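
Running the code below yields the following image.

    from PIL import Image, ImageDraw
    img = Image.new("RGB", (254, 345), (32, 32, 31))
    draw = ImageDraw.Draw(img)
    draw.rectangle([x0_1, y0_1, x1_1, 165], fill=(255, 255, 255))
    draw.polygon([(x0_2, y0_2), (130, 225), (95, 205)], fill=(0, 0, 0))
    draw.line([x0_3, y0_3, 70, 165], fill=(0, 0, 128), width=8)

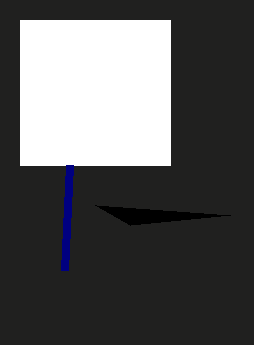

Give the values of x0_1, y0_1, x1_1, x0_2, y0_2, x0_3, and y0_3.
x0_1 = 20
y0_1 = 20
x1_1 = 170
x0_2 = 230
y0_2 = 215
x0_3 = 65
y0_3 = 270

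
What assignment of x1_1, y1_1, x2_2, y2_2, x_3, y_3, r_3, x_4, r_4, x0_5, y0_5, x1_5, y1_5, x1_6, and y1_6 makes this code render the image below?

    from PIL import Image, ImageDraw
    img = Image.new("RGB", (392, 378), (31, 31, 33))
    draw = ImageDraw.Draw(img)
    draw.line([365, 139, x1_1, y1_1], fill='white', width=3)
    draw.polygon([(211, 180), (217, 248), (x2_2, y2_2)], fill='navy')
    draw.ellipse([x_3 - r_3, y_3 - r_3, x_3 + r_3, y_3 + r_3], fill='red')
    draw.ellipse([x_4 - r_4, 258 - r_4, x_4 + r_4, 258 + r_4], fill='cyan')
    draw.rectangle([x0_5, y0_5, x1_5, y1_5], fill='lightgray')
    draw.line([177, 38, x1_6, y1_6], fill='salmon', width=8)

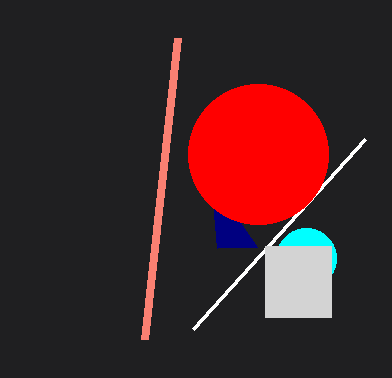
x1_1 = 193
y1_1 = 329
x2_2 = 257
y2_2 = 247
x_3 = 258
y_3 = 154
r_3 = 70
x_4 = 306
r_4 = 30
x0_5 = 265
y0_5 = 246
x1_5 = 331
y1_5 = 317
x1_6 = 144
y1_6 = 339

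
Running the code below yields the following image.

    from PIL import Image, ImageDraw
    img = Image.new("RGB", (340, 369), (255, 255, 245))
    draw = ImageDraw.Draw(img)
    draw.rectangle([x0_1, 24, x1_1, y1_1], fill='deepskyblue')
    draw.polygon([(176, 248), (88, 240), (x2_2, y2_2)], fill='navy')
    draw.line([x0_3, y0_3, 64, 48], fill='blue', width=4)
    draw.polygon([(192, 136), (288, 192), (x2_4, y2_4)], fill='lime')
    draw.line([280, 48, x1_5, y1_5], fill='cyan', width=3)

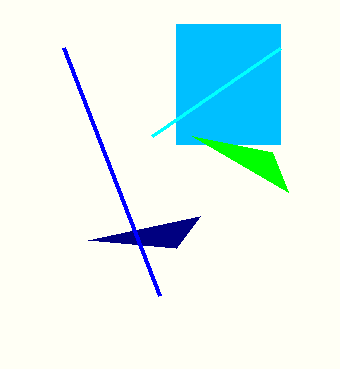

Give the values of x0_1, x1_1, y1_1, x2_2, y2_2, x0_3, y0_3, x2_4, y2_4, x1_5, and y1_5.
x0_1 = 176; x1_1 = 280; y1_1 = 144; x2_2 = 200; y2_2 = 216; x0_3 = 160; y0_3 = 296; x2_4 = 272; y2_4 = 152; x1_5 = 152; y1_5 = 136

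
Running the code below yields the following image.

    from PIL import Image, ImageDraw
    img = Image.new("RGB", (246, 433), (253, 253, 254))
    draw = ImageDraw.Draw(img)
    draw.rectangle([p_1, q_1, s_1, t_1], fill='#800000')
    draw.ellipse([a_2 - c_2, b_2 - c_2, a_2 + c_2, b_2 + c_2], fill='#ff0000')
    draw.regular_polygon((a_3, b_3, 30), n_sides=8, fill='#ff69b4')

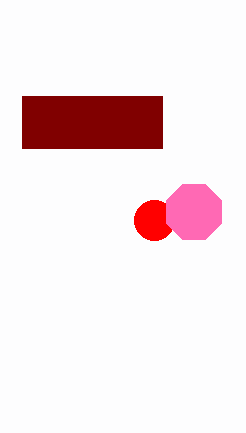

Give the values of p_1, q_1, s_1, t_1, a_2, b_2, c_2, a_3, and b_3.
p_1 = 22
q_1 = 96
s_1 = 162
t_1 = 148
a_2 = 154
b_2 = 220
c_2 = 20
a_3 = 194
b_3 = 212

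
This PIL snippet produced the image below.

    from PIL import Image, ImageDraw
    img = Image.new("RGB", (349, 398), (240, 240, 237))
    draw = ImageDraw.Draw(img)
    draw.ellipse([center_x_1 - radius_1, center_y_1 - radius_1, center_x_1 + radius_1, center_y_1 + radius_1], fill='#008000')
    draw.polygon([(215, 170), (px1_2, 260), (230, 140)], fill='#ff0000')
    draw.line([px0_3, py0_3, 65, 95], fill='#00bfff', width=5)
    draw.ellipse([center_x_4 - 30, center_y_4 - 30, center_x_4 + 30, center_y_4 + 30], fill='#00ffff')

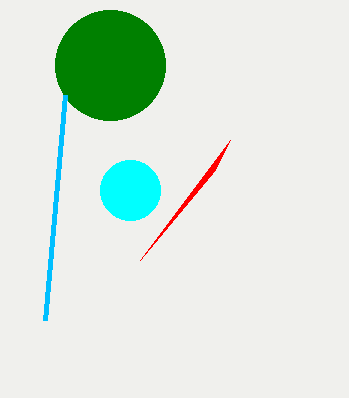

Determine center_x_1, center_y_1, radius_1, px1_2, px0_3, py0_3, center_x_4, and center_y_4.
center_x_1 = 110; center_y_1 = 65; radius_1 = 55; px1_2 = 140; px0_3 = 45; py0_3 = 320; center_x_4 = 130; center_y_4 = 190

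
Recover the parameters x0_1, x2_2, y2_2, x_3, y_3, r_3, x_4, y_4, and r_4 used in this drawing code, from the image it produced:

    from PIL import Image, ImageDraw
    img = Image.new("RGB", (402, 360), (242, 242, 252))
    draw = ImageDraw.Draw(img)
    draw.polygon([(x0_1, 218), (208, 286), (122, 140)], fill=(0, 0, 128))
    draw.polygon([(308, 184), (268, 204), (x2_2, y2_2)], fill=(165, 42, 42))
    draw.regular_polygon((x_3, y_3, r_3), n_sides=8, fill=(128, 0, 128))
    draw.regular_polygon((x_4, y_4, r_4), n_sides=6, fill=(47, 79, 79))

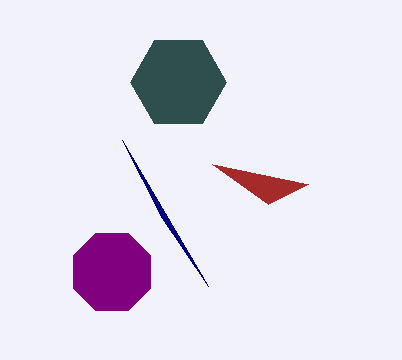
x0_1 = 162
x2_2 = 212
y2_2 = 164
x_3 = 112
y_3 = 272
r_3 = 42
x_4 = 178
y_4 = 82
r_4 = 48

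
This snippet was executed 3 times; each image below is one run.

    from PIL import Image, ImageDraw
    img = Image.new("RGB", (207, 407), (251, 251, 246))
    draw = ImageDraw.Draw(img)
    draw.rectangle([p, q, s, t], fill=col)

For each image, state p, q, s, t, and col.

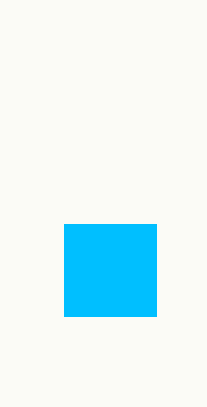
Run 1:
p = 64; q = 224; s = 156; t = 316; col = 'deepskyblue'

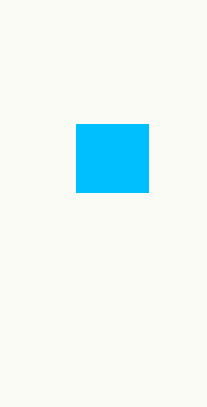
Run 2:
p = 76; q = 124; s = 148; t = 192; col = 'deepskyblue'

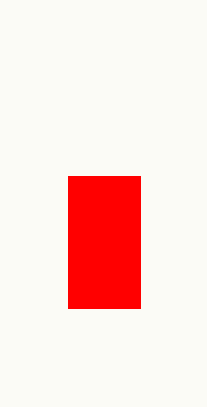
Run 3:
p = 68
q = 176
s = 140
t = 308
col = 'red'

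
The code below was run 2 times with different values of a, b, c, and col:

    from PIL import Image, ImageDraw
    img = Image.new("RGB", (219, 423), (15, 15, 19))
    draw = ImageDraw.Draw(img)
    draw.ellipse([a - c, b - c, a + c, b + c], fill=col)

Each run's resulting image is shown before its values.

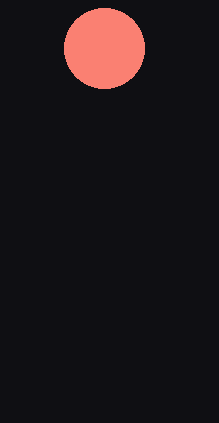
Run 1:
a = 104
b = 48
c = 40
col = 'salmon'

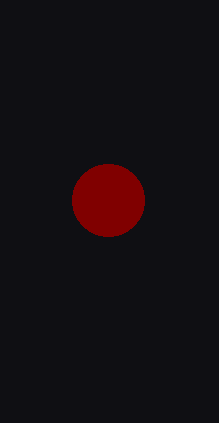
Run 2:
a = 108; b = 200; c = 36; col = 'maroon'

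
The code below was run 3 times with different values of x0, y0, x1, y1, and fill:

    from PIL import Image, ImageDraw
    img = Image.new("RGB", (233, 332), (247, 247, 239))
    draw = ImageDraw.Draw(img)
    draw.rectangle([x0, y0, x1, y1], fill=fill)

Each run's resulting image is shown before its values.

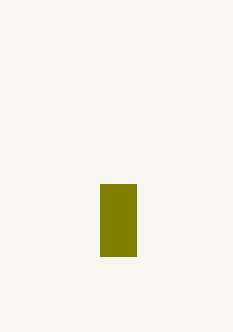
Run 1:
x0 = 100; y0 = 184; x1 = 136; y1 = 256; fill = 'olive'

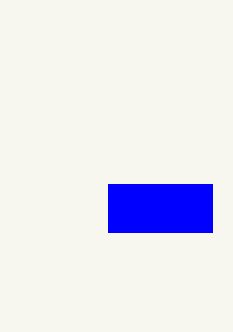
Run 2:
x0 = 108, y0 = 184, x1 = 212, y1 = 232, fill = 'blue'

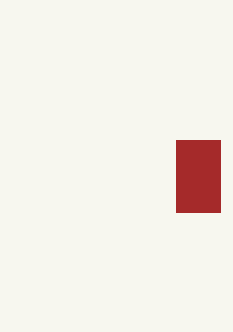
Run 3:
x0 = 176; y0 = 140; x1 = 220; y1 = 212; fill = 'brown'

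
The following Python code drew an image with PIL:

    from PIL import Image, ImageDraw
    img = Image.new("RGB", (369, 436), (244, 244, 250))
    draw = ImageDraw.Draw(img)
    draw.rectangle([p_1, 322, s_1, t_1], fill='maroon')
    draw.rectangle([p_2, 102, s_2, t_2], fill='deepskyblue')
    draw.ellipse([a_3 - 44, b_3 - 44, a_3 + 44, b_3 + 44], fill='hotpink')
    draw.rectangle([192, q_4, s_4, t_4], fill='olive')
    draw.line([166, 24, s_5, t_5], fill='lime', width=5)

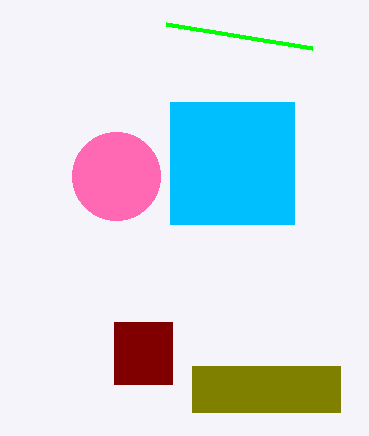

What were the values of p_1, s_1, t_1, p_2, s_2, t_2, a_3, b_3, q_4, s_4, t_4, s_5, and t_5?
p_1 = 114; s_1 = 172; t_1 = 384; p_2 = 170; s_2 = 294; t_2 = 224; a_3 = 116; b_3 = 176; q_4 = 366; s_4 = 340; t_4 = 412; s_5 = 312; t_5 = 48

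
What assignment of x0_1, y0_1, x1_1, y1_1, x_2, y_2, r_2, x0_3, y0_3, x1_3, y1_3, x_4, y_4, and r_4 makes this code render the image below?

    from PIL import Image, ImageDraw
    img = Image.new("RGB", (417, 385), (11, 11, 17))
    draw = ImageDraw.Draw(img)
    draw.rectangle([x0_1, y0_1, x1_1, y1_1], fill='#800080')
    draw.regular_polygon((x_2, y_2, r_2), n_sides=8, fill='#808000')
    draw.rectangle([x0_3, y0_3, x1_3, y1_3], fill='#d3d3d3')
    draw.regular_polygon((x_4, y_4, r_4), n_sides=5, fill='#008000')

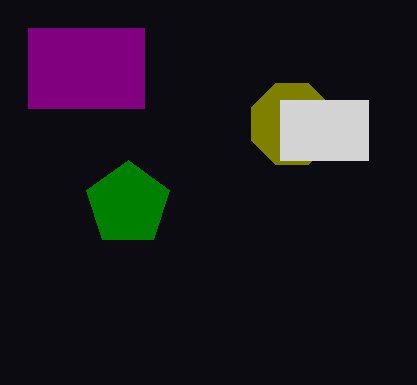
x0_1 = 28; y0_1 = 28; x1_1 = 144; y1_1 = 108; x_2 = 292; y_2 = 124; r_2 = 44; x0_3 = 280; y0_3 = 100; x1_3 = 368; y1_3 = 160; x_4 = 128; y_4 = 204; r_4 = 44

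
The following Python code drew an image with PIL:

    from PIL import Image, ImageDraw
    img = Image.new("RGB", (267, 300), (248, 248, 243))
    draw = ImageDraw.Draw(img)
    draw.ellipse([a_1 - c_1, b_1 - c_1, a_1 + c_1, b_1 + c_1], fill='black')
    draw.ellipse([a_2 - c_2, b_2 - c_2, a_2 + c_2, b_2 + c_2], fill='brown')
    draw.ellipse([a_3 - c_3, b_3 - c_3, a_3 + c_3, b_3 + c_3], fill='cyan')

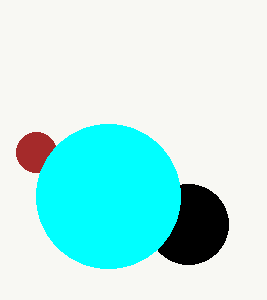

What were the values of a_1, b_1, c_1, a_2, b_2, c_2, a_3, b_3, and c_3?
a_1 = 188
b_1 = 224
c_1 = 40
a_2 = 36
b_2 = 152
c_2 = 20
a_3 = 108
b_3 = 196
c_3 = 72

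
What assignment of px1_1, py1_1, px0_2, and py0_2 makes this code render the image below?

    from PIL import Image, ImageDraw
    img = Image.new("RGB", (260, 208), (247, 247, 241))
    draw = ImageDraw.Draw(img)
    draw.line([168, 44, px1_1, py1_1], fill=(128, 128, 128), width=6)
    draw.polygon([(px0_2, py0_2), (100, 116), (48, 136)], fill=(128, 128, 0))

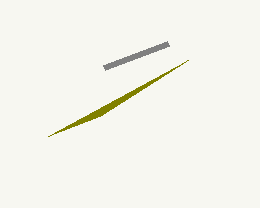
px1_1 = 104
py1_1 = 68
px0_2 = 188
py0_2 = 60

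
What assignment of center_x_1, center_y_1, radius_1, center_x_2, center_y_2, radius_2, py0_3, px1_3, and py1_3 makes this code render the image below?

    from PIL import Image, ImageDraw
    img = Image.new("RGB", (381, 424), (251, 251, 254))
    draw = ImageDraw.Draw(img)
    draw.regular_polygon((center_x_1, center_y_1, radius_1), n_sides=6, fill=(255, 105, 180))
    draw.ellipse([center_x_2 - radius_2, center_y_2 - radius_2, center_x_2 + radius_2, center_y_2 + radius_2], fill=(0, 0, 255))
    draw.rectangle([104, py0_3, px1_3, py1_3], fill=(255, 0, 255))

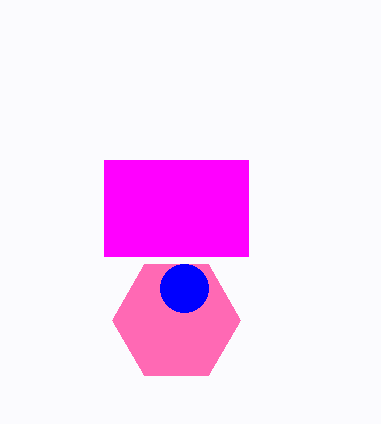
center_x_1 = 176
center_y_1 = 320
radius_1 = 64
center_x_2 = 184
center_y_2 = 288
radius_2 = 24
py0_3 = 160
px1_3 = 248
py1_3 = 256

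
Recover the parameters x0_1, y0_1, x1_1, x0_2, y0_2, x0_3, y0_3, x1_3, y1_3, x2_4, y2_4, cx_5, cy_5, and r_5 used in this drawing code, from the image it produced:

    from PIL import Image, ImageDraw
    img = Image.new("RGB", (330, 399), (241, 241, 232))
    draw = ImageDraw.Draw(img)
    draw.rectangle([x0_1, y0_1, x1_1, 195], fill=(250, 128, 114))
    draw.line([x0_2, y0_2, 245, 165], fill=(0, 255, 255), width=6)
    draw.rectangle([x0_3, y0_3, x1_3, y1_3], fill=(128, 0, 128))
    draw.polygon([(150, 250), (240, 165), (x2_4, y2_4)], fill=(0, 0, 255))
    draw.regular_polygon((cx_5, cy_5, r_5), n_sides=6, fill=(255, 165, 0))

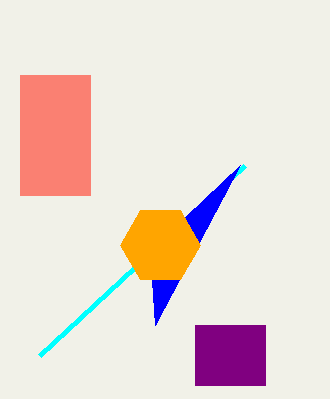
x0_1 = 20, y0_1 = 75, x1_1 = 90, x0_2 = 40, y0_2 = 355, x0_3 = 195, y0_3 = 325, x1_3 = 265, y1_3 = 385, x2_4 = 155, y2_4 = 325, cx_5 = 160, cy_5 = 245, r_5 = 40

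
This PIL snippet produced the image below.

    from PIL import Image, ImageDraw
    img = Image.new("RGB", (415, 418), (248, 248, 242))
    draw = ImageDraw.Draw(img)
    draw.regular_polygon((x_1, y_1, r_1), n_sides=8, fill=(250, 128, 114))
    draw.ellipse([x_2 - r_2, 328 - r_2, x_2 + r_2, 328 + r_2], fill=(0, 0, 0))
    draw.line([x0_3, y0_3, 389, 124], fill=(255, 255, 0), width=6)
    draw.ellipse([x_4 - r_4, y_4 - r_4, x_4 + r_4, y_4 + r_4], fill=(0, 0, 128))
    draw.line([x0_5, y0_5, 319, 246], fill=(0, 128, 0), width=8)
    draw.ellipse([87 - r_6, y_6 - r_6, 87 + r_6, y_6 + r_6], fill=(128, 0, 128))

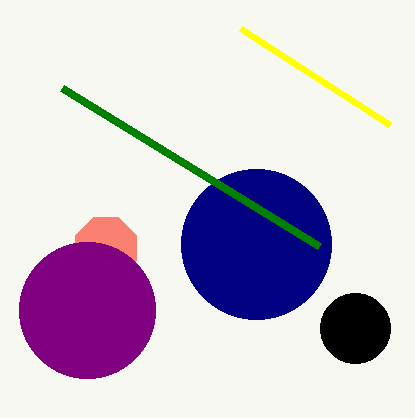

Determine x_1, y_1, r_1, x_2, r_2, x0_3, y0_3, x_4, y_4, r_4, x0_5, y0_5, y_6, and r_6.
x_1 = 106; y_1 = 248; r_1 = 33; x_2 = 355; r_2 = 35; x0_3 = 240; y0_3 = 28; x_4 = 256; y_4 = 244; r_4 = 75; x0_5 = 62; y0_5 = 88; y_6 = 310; r_6 = 68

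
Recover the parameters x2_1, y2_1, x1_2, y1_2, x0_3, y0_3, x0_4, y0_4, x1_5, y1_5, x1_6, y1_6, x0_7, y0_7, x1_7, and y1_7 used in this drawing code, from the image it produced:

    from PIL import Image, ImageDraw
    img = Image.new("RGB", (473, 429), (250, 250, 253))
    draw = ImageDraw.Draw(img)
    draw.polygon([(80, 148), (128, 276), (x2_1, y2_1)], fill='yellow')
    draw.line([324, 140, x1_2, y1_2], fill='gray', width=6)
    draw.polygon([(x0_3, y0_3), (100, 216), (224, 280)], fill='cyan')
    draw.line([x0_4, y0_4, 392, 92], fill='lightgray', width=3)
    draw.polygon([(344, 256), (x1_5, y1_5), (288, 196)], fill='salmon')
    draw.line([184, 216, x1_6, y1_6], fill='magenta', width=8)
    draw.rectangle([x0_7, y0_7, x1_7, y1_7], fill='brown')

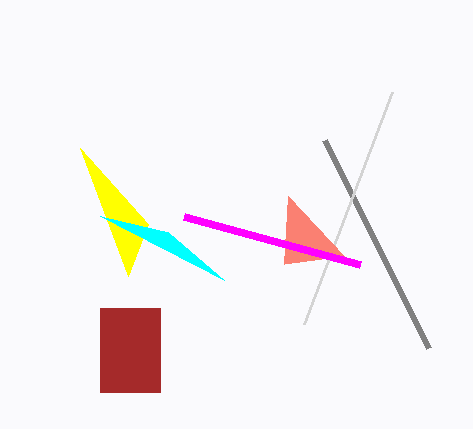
x2_1 = 148, y2_1 = 224, x1_2 = 428, y1_2 = 348, x0_3 = 168, y0_3 = 232, x0_4 = 304, y0_4 = 324, x1_5 = 284, y1_5 = 264, x1_6 = 360, y1_6 = 264, x0_7 = 100, y0_7 = 308, x1_7 = 160, y1_7 = 392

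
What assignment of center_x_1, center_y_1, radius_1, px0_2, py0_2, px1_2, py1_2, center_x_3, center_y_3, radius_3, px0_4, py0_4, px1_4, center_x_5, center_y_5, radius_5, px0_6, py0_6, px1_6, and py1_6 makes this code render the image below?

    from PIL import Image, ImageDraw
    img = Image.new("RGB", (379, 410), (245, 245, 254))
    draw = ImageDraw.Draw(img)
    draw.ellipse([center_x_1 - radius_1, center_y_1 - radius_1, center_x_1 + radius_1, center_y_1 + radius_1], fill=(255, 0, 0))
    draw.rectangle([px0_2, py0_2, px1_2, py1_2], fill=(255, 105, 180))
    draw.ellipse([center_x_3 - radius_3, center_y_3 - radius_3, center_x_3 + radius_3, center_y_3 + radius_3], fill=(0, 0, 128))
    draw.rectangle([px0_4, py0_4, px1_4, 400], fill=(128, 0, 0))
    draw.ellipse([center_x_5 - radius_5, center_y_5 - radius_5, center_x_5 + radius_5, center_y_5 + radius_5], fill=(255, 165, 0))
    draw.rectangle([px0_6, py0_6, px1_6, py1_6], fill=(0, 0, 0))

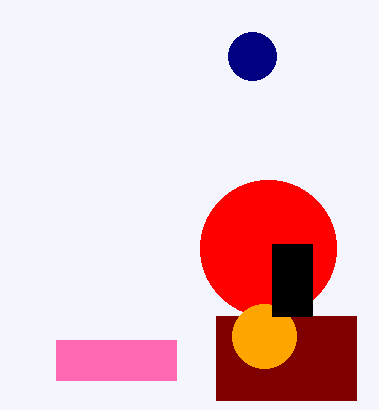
center_x_1 = 268, center_y_1 = 248, radius_1 = 68, px0_2 = 56, py0_2 = 340, px1_2 = 176, py1_2 = 380, center_x_3 = 252, center_y_3 = 56, radius_3 = 24, px0_4 = 216, py0_4 = 316, px1_4 = 356, center_x_5 = 264, center_y_5 = 336, radius_5 = 32, px0_6 = 272, py0_6 = 244, px1_6 = 312, py1_6 = 316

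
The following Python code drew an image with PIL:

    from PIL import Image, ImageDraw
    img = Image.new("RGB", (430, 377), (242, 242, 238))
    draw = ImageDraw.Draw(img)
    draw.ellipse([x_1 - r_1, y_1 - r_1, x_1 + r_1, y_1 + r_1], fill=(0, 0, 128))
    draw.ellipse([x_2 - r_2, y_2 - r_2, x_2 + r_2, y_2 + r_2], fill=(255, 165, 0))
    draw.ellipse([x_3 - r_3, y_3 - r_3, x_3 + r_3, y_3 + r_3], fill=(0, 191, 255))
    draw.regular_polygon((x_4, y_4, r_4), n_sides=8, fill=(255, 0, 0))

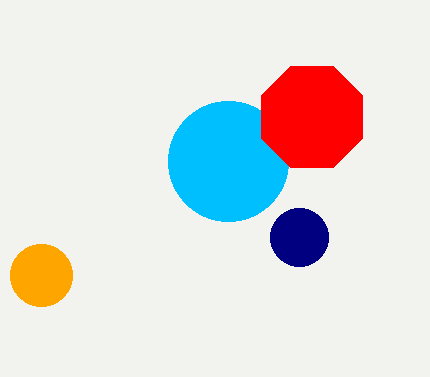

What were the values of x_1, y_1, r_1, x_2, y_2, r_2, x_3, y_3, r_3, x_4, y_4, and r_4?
x_1 = 299; y_1 = 237; r_1 = 29; x_2 = 41; y_2 = 275; r_2 = 31; x_3 = 228; y_3 = 161; r_3 = 60; x_4 = 312; y_4 = 117; r_4 = 55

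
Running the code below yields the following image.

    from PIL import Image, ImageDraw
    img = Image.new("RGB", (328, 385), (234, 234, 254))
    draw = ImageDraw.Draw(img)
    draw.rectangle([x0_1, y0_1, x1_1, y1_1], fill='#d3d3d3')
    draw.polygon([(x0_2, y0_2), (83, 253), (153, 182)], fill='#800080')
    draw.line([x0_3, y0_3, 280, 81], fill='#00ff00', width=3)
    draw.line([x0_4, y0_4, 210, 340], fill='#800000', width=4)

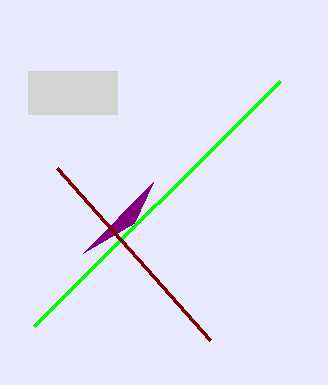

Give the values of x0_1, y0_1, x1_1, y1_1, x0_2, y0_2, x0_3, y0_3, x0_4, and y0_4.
x0_1 = 28; y0_1 = 71; x1_1 = 117; y1_1 = 114; x0_2 = 134; y0_2 = 223; x0_3 = 34; y0_3 = 326; x0_4 = 57; y0_4 = 168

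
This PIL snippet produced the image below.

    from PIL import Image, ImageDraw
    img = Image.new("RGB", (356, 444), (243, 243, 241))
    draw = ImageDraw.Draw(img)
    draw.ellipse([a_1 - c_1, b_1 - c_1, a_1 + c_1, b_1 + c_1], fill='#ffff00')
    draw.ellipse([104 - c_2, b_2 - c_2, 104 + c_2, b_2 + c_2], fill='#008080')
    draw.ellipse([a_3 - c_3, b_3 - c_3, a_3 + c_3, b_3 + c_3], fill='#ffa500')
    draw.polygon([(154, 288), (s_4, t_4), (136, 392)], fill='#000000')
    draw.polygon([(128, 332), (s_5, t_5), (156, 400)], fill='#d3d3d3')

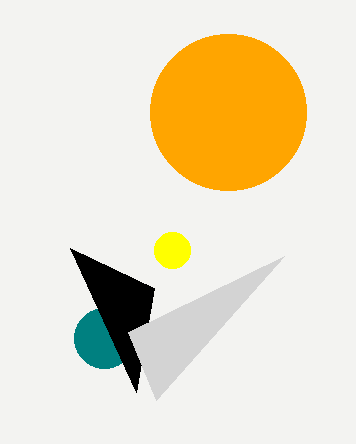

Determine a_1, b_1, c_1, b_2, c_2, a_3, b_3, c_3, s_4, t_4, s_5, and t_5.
a_1 = 172; b_1 = 250; c_1 = 18; b_2 = 338; c_2 = 30; a_3 = 228; b_3 = 112; c_3 = 78; s_4 = 70; t_4 = 248; s_5 = 284; t_5 = 256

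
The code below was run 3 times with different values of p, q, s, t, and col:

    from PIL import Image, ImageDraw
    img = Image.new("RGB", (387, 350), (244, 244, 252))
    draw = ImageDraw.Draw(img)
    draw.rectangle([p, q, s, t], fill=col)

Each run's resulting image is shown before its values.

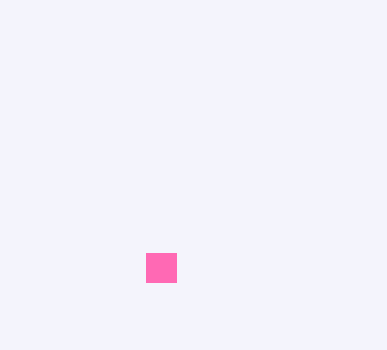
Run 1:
p = 146; q = 253; s = 176; t = 282; col = 'hotpink'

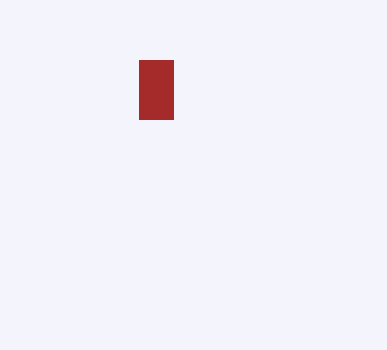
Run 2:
p = 139, q = 60, s = 173, t = 119, col = 'brown'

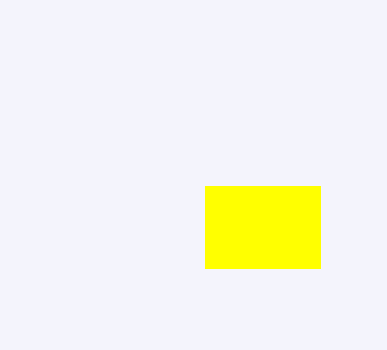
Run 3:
p = 205; q = 186; s = 320; t = 268; col = 'yellow'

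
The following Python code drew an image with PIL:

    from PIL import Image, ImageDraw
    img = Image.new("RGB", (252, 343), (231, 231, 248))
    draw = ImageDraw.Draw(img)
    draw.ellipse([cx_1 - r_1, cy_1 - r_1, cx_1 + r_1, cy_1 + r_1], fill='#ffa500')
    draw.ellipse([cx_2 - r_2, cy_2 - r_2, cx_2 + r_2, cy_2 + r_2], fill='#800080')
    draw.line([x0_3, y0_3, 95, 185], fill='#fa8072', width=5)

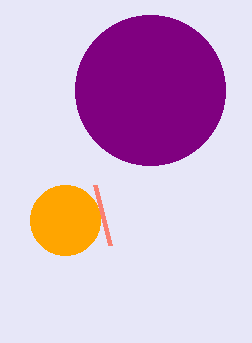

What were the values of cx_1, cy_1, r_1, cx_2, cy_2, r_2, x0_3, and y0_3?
cx_1 = 65, cy_1 = 220, r_1 = 35, cx_2 = 150, cy_2 = 90, r_2 = 75, x0_3 = 110, y0_3 = 245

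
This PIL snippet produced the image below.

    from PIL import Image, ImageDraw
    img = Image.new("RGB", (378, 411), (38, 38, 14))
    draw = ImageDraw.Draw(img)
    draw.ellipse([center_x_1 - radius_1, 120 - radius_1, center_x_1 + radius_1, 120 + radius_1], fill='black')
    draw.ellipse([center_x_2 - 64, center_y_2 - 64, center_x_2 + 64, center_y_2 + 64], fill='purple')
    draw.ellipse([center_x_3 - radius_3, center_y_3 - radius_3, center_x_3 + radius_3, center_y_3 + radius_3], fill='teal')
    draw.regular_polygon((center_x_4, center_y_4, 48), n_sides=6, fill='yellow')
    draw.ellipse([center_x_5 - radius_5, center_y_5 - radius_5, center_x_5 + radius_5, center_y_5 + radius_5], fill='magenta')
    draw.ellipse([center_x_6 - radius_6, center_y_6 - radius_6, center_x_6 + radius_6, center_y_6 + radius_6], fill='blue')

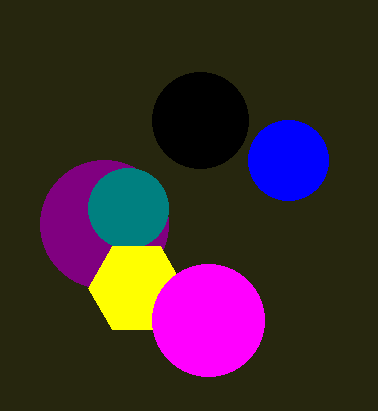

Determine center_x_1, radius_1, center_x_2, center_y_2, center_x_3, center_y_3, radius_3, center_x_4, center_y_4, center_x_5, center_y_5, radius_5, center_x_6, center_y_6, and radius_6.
center_x_1 = 200, radius_1 = 48, center_x_2 = 104, center_y_2 = 224, center_x_3 = 128, center_y_3 = 208, radius_3 = 40, center_x_4 = 136, center_y_4 = 288, center_x_5 = 208, center_y_5 = 320, radius_5 = 56, center_x_6 = 288, center_y_6 = 160, radius_6 = 40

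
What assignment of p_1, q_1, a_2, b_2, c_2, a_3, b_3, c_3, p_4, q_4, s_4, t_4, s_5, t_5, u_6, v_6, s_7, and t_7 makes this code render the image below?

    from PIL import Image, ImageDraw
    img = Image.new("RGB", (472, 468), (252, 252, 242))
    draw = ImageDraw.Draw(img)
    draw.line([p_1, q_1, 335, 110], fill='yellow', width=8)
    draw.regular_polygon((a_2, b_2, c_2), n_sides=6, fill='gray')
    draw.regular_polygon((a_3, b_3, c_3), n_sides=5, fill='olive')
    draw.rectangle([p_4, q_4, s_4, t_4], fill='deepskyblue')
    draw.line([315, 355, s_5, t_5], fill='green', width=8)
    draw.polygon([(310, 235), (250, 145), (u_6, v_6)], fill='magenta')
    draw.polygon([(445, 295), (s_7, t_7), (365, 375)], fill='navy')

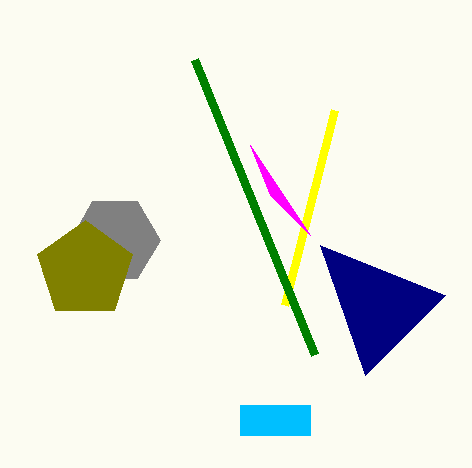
p_1 = 285
q_1 = 305
a_2 = 115
b_2 = 240
c_2 = 45
a_3 = 85
b_3 = 270
c_3 = 50
p_4 = 240
q_4 = 405
s_4 = 310
t_4 = 435
s_5 = 195
t_5 = 60
u_6 = 270
v_6 = 195
s_7 = 320
t_7 = 245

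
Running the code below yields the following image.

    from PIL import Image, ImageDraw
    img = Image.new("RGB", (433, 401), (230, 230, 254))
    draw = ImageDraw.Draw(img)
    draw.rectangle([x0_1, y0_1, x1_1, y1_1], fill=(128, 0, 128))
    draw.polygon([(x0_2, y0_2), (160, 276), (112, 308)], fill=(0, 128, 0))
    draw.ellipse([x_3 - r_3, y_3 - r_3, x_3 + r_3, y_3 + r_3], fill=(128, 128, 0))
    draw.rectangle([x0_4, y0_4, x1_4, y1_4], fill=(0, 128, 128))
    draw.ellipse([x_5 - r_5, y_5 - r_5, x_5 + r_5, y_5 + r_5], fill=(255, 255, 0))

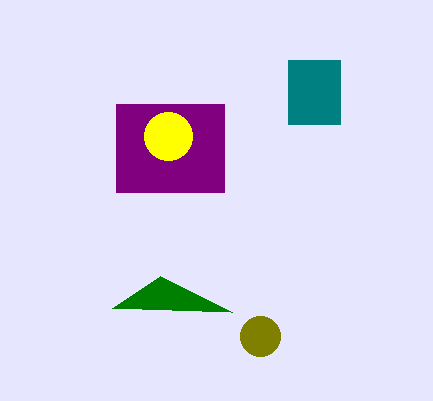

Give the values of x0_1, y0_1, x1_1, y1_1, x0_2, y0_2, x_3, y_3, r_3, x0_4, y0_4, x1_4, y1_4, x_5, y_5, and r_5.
x0_1 = 116; y0_1 = 104; x1_1 = 224; y1_1 = 192; x0_2 = 232; y0_2 = 312; x_3 = 260; y_3 = 336; r_3 = 20; x0_4 = 288; y0_4 = 60; x1_4 = 340; y1_4 = 124; x_5 = 168; y_5 = 136; r_5 = 24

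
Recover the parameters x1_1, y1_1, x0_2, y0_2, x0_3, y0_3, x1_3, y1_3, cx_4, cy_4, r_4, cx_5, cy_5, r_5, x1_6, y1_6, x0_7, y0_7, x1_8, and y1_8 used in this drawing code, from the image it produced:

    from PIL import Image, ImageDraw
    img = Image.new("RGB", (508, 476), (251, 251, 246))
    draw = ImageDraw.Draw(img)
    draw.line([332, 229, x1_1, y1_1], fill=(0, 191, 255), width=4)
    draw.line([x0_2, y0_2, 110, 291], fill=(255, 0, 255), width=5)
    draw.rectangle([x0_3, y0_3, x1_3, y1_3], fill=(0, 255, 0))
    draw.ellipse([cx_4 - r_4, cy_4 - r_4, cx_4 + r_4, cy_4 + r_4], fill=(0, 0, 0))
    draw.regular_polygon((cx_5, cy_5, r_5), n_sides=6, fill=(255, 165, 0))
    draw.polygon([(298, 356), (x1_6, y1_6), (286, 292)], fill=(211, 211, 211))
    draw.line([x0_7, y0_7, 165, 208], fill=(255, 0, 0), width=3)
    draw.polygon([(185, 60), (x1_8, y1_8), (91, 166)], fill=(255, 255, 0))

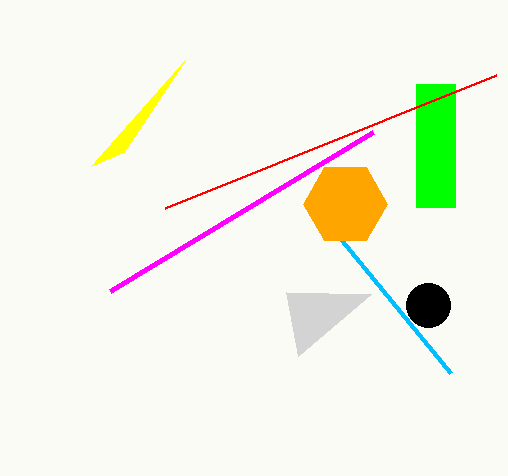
x1_1 = 450; y1_1 = 373; x0_2 = 373; y0_2 = 132; x0_3 = 416; y0_3 = 84; x1_3 = 455; y1_3 = 207; cx_4 = 428; cy_4 = 305; r_4 = 22; cx_5 = 345; cy_5 = 204; r_5 = 42; x1_6 = 371; y1_6 = 294; x0_7 = 496; y0_7 = 75; x1_8 = 124; y1_8 = 152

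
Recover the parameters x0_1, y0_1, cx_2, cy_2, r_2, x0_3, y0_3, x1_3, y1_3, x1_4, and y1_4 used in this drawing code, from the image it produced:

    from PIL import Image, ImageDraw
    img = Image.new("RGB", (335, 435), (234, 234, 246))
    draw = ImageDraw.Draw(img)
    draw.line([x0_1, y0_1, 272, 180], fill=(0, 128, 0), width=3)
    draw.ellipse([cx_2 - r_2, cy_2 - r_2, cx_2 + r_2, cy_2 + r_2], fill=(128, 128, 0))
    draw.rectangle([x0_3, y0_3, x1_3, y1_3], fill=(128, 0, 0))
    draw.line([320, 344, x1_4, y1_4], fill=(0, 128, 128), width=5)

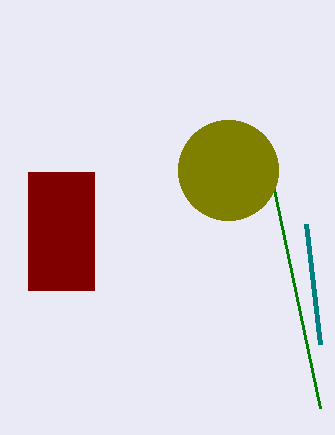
x0_1 = 320
y0_1 = 408
cx_2 = 228
cy_2 = 170
r_2 = 50
x0_3 = 28
y0_3 = 172
x1_3 = 94
y1_3 = 290
x1_4 = 306
y1_4 = 224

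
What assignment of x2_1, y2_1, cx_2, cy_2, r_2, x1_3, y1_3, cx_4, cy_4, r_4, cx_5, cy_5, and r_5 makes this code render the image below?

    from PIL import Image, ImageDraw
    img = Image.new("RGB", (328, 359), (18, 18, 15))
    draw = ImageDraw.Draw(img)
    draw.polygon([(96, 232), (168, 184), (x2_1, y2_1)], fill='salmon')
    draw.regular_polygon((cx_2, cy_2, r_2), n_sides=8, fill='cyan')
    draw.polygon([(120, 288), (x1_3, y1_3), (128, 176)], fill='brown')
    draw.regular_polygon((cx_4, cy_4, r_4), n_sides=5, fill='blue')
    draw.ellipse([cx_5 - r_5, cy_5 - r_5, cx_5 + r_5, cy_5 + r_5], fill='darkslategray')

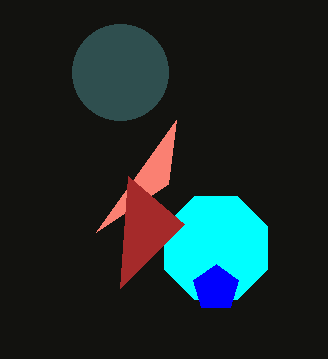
x2_1 = 176
y2_1 = 120
cx_2 = 216
cy_2 = 248
r_2 = 56
x1_3 = 184
y1_3 = 224
cx_4 = 216
cy_4 = 288
r_4 = 24
cx_5 = 120
cy_5 = 72
r_5 = 48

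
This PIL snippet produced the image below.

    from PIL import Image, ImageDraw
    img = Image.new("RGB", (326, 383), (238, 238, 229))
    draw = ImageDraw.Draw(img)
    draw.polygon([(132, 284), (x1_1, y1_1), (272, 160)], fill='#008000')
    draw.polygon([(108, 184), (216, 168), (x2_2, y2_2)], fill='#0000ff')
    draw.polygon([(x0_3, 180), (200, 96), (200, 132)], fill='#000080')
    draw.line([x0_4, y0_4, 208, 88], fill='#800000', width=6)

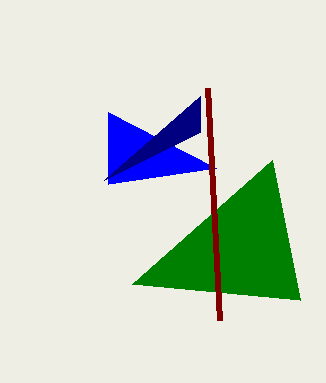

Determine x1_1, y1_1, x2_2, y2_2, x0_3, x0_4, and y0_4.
x1_1 = 300; y1_1 = 300; x2_2 = 108; y2_2 = 112; x0_3 = 104; x0_4 = 220; y0_4 = 320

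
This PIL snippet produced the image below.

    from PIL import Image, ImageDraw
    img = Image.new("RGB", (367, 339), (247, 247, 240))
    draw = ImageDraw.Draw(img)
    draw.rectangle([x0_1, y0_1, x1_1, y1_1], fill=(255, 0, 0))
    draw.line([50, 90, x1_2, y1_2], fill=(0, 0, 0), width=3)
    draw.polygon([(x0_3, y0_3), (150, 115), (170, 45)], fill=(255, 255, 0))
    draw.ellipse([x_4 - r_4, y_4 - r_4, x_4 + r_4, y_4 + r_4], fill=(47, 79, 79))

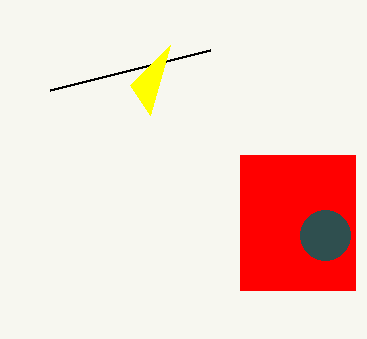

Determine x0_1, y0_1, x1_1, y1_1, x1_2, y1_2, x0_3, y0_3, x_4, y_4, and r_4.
x0_1 = 240; y0_1 = 155; x1_1 = 355; y1_1 = 290; x1_2 = 210; y1_2 = 50; x0_3 = 130; y0_3 = 85; x_4 = 325; y_4 = 235; r_4 = 25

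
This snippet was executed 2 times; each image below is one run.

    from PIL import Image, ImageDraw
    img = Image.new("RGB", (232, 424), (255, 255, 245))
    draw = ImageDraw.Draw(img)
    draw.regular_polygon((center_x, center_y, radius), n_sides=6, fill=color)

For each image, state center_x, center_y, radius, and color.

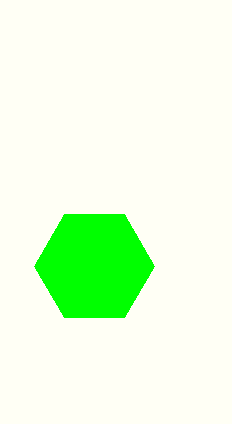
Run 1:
center_x = 94
center_y = 266
radius = 60
color = 'lime'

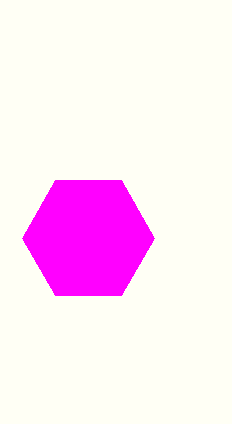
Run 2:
center_x = 88
center_y = 238
radius = 66
color = 'magenta'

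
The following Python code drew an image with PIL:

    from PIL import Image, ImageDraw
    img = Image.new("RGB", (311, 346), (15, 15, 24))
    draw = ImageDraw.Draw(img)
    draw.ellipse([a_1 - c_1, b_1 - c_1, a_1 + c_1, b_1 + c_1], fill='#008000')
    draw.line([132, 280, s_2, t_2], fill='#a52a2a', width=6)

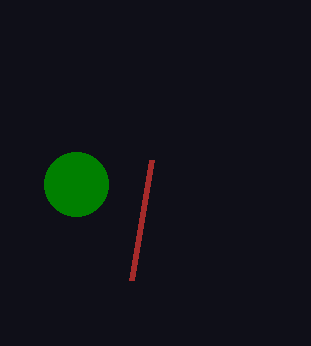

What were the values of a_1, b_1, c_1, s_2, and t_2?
a_1 = 76
b_1 = 184
c_1 = 32
s_2 = 152
t_2 = 160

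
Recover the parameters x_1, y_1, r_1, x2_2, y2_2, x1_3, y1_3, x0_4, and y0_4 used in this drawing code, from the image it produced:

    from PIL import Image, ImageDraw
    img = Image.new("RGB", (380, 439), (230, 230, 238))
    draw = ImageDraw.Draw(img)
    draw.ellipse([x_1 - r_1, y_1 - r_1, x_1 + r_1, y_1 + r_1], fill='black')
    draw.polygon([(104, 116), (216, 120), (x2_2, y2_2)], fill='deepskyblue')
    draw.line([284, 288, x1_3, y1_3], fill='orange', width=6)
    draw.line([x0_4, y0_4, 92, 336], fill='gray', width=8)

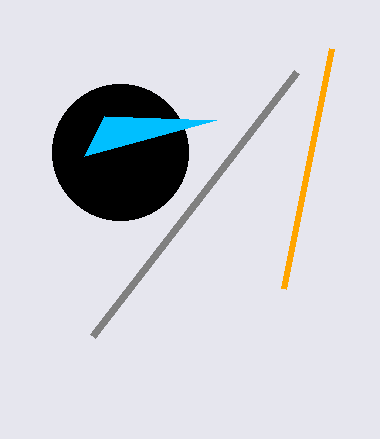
x_1 = 120; y_1 = 152; r_1 = 68; x2_2 = 84; y2_2 = 156; x1_3 = 332; y1_3 = 48; x0_4 = 296; y0_4 = 72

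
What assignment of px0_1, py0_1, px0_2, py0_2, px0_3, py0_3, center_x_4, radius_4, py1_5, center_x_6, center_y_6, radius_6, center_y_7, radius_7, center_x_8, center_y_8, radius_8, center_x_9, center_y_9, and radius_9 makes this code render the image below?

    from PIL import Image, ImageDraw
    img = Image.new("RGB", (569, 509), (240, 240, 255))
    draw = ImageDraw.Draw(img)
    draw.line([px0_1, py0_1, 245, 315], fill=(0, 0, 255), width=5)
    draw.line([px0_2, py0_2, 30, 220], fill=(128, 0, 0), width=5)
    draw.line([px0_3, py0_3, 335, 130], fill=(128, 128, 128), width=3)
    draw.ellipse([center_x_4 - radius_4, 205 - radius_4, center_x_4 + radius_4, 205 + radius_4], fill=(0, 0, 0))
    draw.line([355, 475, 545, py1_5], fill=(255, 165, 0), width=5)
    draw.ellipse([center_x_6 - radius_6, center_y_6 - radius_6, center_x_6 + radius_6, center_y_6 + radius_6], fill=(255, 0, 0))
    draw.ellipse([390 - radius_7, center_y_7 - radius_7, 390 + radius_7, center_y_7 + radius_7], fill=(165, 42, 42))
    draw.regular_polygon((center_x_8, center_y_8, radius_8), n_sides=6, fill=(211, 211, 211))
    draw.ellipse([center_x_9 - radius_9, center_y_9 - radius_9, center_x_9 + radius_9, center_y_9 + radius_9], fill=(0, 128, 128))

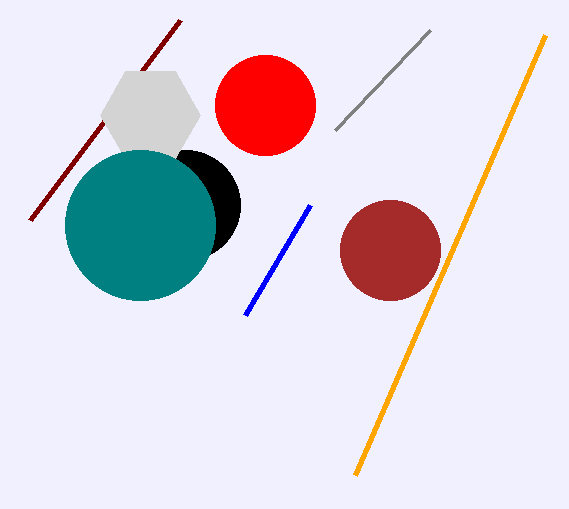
px0_1 = 310; py0_1 = 205; px0_2 = 180; py0_2 = 20; px0_3 = 430; py0_3 = 30; center_x_4 = 185; radius_4 = 55; py1_5 = 35; center_x_6 = 265; center_y_6 = 105; radius_6 = 50; center_y_7 = 250; radius_7 = 50; center_x_8 = 150; center_y_8 = 115; radius_8 = 50; center_x_9 = 140; center_y_9 = 225; radius_9 = 75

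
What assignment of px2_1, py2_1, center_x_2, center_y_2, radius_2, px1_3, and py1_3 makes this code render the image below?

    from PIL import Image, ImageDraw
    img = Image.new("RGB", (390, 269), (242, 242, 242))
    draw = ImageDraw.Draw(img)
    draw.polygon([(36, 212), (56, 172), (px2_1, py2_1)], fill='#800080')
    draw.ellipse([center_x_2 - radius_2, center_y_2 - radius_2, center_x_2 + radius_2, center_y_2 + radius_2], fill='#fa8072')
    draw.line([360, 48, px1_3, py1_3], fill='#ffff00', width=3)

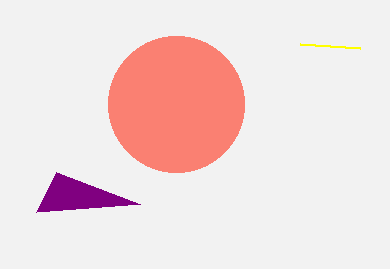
px2_1 = 140; py2_1 = 204; center_x_2 = 176; center_y_2 = 104; radius_2 = 68; px1_3 = 300; py1_3 = 44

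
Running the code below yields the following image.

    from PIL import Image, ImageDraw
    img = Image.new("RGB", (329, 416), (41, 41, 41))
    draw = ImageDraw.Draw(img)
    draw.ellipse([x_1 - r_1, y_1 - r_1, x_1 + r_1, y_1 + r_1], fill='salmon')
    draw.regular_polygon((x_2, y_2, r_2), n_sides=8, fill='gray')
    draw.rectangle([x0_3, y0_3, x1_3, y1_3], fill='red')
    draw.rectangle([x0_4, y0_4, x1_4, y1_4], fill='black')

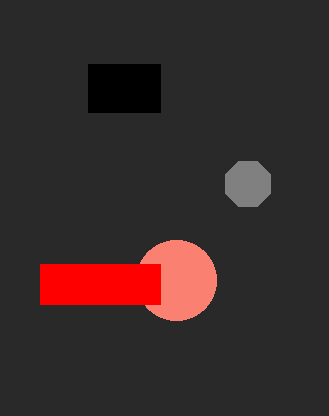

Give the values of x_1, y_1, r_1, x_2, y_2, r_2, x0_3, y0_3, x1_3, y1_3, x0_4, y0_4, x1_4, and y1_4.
x_1 = 176; y_1 = 280; r_1 = 40; x_2 = 248; y_2 = 184; r_2 = 24; x0_3 = 40; y0_3 = 264; x1_3 = 160; y1_3 = 304; x0_4 = 88; y0_4 = 64; x1_4 = 160; y1_4 = 112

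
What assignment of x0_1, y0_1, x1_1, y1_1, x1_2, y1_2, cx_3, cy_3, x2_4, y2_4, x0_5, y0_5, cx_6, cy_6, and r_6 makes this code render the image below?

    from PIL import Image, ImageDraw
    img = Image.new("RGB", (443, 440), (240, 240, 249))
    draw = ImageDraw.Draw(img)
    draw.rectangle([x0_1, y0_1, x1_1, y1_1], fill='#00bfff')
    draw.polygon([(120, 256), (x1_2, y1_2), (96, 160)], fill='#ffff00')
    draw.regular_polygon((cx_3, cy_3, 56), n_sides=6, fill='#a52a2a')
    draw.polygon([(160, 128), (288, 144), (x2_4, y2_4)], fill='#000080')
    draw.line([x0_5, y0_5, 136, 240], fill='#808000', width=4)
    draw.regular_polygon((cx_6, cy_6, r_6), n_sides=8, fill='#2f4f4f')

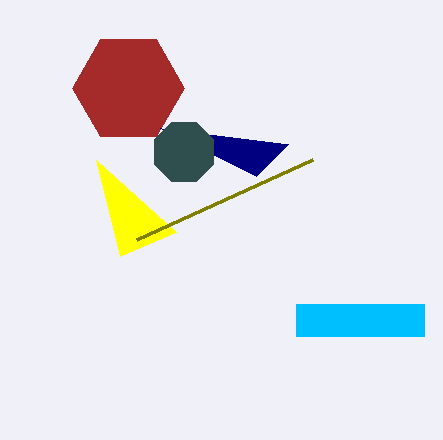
x0_1 = 296; y0_1 = 304; x1_1 = 424; y1_1 = 336; x1_2 = 176; y1_2 = 232; cx_3 = 128; cy_3 = 88; x2_4 = 256; y2_4 = 176; x0_5 = 312; y0_5 = 160; cx_6 = 184; cy_6 = 152; r_6 = 32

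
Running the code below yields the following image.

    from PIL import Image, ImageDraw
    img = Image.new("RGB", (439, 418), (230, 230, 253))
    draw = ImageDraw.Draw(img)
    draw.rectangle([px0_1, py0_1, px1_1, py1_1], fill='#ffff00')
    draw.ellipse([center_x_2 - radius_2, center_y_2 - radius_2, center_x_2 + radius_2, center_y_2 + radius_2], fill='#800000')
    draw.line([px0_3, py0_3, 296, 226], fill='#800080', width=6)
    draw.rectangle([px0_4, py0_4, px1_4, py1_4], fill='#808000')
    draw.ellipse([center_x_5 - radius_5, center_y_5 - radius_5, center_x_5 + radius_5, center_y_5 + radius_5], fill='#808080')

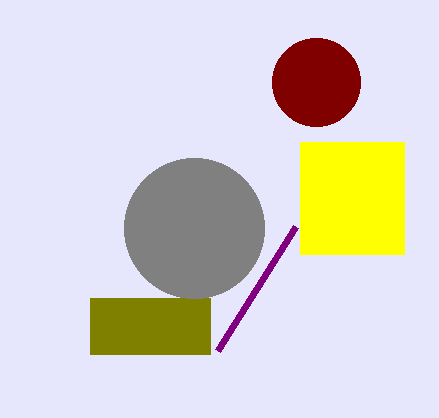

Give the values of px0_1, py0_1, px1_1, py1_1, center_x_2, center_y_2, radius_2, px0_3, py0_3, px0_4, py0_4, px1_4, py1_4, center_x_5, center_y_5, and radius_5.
px0_1 = 300, py0_1 = 142, px1_1 = 404, py1_1 = 254, center_x_2 = 316, center_y_2 = 82, radius_2 = 44, px0_3 = 218, py0_3 = 350, px0_4 = 90, py0_4 = 298, px1_4 = 210, py1_4 = 354, center_x_5 = 194, center_y_5 = 228, radius_5 = 70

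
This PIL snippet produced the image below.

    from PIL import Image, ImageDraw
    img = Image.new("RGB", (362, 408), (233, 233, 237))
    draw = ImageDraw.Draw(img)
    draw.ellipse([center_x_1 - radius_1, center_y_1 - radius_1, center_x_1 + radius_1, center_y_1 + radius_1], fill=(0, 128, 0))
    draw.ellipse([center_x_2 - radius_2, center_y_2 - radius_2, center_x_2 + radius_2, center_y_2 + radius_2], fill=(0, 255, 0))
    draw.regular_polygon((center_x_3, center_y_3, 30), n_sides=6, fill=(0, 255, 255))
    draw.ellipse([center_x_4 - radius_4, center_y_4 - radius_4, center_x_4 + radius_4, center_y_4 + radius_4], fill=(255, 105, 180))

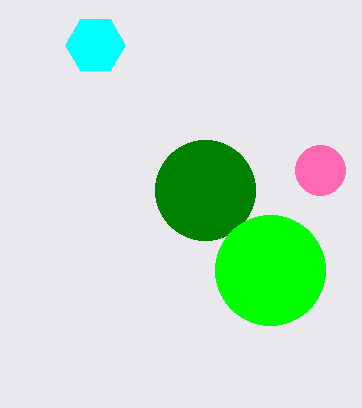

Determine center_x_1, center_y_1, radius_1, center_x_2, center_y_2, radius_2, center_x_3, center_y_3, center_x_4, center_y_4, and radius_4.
center_x_1 = 205, center_y_1 = 190, radius_1 = 50, center_x_2 = 270, center_y_2 = 270, radius_2 = 55, center_x_3 = 95, center_y_3 = 45, center_x_4 = 320, center_y_4 = 170, radius_4 = 25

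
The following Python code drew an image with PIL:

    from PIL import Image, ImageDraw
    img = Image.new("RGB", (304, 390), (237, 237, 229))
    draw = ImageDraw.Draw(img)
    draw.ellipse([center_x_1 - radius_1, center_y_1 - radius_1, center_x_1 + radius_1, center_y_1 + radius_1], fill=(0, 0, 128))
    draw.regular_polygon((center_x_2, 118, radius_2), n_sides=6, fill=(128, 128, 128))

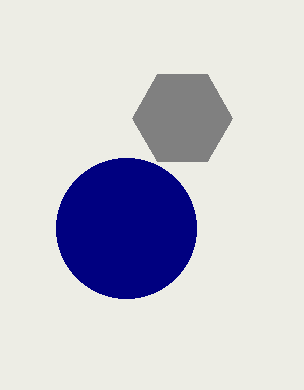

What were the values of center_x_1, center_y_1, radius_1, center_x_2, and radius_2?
center_x_1 = 126
center_y_1 = 228
radius_1 = 70
center_x_2 = 182
radius_2 = 50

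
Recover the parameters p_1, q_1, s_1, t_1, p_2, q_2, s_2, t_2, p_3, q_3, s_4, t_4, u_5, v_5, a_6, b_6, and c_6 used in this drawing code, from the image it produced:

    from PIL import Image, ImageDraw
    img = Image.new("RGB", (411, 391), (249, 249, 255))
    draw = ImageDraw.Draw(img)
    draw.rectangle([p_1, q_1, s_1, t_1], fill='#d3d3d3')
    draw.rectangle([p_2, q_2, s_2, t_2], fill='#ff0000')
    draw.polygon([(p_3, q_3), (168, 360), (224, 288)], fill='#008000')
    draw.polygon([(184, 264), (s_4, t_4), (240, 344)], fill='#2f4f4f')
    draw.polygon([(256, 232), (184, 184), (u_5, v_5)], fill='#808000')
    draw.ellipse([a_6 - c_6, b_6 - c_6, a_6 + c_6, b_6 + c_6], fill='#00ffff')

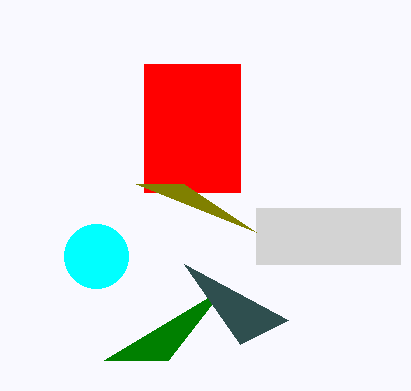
p_1 = 256, q_1 = 208, s_1 = 400, t_1 = 264, p_2 = 144, q_2 = 64, s_2 = 240, t_2 = 192, p_3 = 104, q_3 = 360, s_4 = 288, t_4 = 320, u_5 = 136, v_5 = 184, a_6 = 96, b_6 = 256, c_6 = 32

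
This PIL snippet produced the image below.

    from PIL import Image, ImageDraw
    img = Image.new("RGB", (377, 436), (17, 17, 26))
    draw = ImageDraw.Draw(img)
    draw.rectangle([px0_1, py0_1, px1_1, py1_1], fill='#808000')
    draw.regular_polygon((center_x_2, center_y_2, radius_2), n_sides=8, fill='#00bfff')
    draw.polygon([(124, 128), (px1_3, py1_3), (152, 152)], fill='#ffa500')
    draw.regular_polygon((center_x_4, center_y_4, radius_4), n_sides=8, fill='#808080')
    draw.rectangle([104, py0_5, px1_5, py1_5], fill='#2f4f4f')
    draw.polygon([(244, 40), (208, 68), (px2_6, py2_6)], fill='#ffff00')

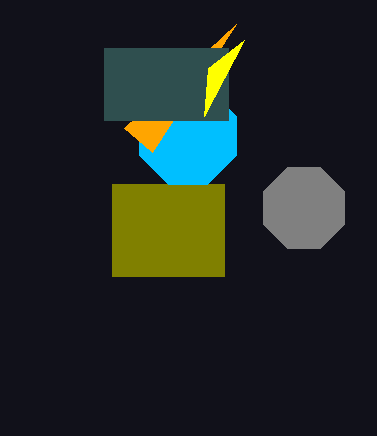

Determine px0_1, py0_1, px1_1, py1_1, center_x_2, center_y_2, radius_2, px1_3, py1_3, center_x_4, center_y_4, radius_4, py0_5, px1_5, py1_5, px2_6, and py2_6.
px0_1 = 112
py0_1 = 184
px1_1 = 224
py1_1 = 276
center_x_2 = 188
center_y_2 = 136
radius_2 = 52
px1_3 = 236
py1_3 = 24
center_x_4 = 304
center_y_4 = 208
radius_4 = 44
py0_5 = 48
px1_5 = 228
py1_5 = 120
px2_6 = 204
py2_6 = 116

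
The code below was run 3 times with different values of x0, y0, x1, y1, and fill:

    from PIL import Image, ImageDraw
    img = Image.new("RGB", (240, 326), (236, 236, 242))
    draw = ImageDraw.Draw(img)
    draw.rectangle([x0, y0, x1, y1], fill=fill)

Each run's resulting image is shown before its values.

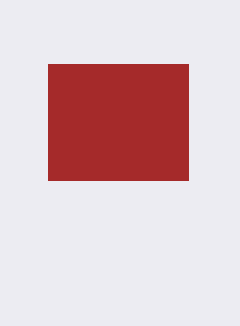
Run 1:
x0 = 48; y0 = 64; x1 = 188; y1 = 180; fill = 'brown'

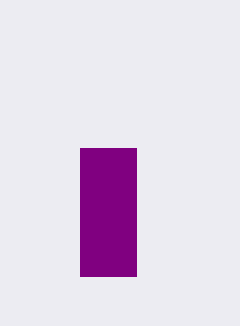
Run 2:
x0 = 80; y0 = 148; x1 = 136; y1 = 276; fill = 'purple'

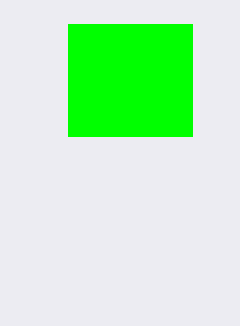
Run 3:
x0 = 68
y0 = 24
x1 = 192
y1 = 136
fill = 'lime'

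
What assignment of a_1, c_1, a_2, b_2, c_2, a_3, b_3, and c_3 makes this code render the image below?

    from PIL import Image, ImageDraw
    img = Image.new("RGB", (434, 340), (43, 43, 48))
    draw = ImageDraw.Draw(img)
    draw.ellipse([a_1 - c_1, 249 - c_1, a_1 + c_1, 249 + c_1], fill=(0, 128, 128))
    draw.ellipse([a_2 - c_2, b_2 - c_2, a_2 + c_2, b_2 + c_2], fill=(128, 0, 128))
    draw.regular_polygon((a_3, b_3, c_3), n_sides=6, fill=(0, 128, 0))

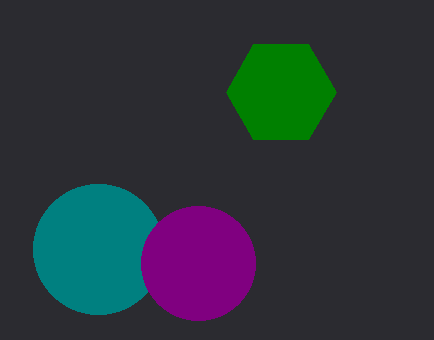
a_1 = 98; c_1 = 65; a_2 = 198; b_2 = 263; c_2 = 57; a_3 = 281; b_3 = 92; c_3 = 55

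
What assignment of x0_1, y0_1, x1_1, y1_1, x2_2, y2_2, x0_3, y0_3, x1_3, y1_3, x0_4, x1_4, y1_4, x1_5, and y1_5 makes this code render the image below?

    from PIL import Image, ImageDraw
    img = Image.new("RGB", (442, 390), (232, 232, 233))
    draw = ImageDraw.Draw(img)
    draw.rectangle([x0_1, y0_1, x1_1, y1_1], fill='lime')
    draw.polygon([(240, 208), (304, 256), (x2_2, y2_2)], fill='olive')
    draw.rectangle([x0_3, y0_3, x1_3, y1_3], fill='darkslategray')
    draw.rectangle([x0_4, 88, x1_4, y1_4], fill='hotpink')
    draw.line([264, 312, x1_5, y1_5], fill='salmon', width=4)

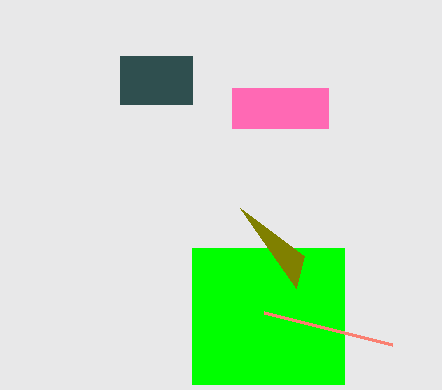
x0_1 = 192, y0_1 = 248, x1_1 = 344, y1_1 = 384, x2_2 = 296, y2_2 = 288, x0_3 = 120, y0_3 = 56, x1_3 = 192, y1_3 = 104, x0_4 = 232, x1_4 = 328, y1_4 = 128, x1_5 = 392, y1_5 = 344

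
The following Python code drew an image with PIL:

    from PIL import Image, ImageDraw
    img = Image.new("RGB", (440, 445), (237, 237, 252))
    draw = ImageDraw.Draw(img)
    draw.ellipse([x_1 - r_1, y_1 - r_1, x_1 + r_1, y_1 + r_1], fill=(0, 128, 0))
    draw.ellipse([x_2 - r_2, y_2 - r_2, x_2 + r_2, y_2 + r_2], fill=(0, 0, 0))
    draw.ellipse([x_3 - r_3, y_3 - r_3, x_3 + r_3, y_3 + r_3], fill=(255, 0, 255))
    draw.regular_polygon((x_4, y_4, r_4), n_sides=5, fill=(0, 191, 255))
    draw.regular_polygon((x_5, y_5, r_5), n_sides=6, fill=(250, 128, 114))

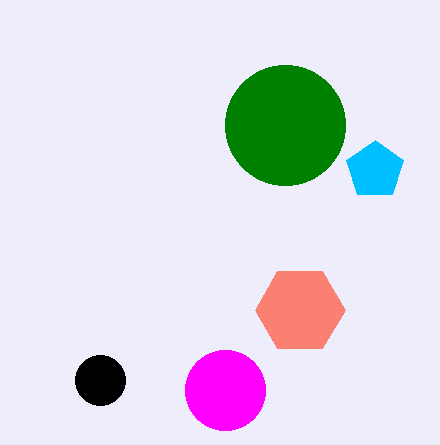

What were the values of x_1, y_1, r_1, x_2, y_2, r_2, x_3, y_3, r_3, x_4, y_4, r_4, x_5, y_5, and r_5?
x_1 = 285
y_1 = 125
r_1 = 60
x_2 = 100
y_2 = 380
r_2 = 25
x_3 = 225
y_3 = 390
r_3 = 40
x_4 = 375
y_4 = 170
r_4 = 30
x_5 = 300
y_5 = 310
r_5 = 45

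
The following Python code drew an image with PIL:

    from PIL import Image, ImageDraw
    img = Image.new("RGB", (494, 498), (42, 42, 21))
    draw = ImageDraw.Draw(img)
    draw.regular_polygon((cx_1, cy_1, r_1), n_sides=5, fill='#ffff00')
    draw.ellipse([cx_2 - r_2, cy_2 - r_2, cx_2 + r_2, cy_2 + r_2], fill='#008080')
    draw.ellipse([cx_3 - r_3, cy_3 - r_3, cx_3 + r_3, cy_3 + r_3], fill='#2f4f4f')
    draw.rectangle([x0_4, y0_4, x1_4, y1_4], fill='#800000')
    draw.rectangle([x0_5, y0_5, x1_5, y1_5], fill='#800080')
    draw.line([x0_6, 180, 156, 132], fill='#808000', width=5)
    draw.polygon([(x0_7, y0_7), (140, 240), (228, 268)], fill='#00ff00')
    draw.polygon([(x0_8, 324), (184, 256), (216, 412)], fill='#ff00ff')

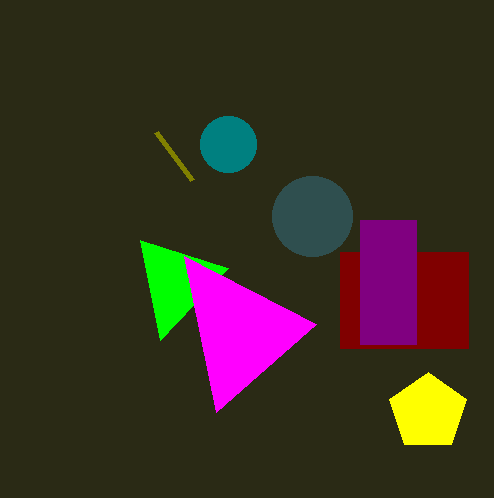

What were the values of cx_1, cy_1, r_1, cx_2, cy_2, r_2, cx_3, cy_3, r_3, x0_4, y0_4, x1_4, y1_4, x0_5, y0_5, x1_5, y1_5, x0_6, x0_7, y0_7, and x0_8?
cx_1 = 428, cy_1 = 412, r_1 = 40, cx_2 = 228, cy_2 = 144, r_2 = 28, cx_3 = 312, cy_3 = 216, r_3 = 40, x0_4 = 340, y0_4 = 252, x1_4 = 468, y1_4 = 348, x0_5 = 360, y0_5 = 220, x1_5 = 416, y1_5 = 344, x0_6 = 192, x0_7 = 160, y0_7 = 340, x0_8 = 316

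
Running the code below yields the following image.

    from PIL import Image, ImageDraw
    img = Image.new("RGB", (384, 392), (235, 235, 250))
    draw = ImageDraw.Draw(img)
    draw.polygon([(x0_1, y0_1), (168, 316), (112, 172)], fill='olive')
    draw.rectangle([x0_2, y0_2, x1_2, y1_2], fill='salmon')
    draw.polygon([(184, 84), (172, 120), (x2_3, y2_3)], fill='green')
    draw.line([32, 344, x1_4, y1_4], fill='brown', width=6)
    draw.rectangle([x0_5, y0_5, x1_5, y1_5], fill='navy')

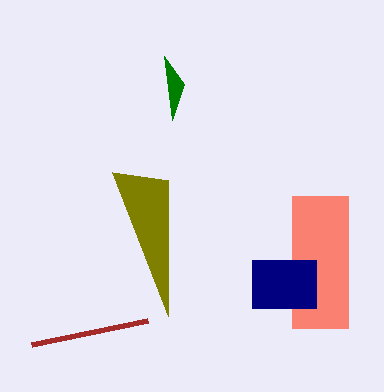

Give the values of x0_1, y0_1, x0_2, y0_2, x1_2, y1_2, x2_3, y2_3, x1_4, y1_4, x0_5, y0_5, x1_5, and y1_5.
x0_1 = 168, y0_1 = 180, x0_2 = 292, y0_2 = 196, x1_2 = 348, y1_2 = 328, x2_3 = 164, y2_3 = 56, x1_4 = 148, y1_4 = 320, x0_5 = 252, y0_5 = 260, x1_5 = 316, y1_5 = 308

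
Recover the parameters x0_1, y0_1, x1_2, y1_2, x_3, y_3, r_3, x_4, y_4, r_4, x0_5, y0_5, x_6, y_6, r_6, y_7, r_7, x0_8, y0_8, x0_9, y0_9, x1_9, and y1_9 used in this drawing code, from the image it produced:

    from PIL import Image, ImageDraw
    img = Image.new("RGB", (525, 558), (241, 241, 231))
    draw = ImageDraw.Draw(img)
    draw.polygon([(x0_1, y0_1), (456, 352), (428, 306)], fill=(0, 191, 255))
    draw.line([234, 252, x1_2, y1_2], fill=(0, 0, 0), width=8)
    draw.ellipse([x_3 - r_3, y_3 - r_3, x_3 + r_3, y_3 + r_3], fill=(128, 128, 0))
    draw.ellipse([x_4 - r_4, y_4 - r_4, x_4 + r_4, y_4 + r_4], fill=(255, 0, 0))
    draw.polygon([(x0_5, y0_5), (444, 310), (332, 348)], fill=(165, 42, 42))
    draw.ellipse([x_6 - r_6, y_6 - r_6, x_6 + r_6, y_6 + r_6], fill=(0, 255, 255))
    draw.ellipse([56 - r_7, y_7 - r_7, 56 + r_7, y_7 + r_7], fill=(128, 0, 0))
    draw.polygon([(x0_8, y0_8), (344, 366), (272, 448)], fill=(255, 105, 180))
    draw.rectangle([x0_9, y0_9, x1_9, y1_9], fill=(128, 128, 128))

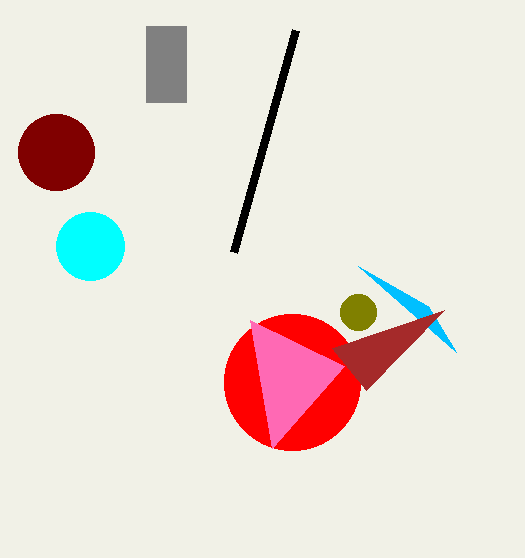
x0_1 = 358, y0_1 = 266, x1_2 = 296, y1_2 = 30, x_3 = 358, y_3 = 312, r_3 = 18, x_4 = 292, y_4 = 382, r_4 = 68, x0_5 = 366, y0_5 = 390, x_6 = 90, y_6 = 246, r_6 = 34, y_7 = 152, r_7 = 38, x0_8 = 250, y0_8 = 320, x0_9 = 146, y0_9 = 26, x1_9 = 186, y1_9 = 102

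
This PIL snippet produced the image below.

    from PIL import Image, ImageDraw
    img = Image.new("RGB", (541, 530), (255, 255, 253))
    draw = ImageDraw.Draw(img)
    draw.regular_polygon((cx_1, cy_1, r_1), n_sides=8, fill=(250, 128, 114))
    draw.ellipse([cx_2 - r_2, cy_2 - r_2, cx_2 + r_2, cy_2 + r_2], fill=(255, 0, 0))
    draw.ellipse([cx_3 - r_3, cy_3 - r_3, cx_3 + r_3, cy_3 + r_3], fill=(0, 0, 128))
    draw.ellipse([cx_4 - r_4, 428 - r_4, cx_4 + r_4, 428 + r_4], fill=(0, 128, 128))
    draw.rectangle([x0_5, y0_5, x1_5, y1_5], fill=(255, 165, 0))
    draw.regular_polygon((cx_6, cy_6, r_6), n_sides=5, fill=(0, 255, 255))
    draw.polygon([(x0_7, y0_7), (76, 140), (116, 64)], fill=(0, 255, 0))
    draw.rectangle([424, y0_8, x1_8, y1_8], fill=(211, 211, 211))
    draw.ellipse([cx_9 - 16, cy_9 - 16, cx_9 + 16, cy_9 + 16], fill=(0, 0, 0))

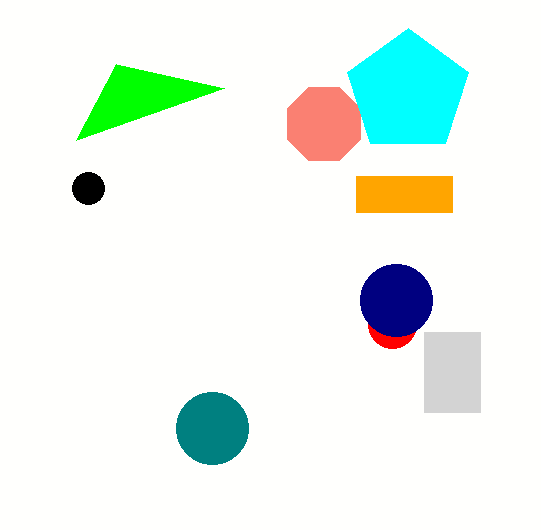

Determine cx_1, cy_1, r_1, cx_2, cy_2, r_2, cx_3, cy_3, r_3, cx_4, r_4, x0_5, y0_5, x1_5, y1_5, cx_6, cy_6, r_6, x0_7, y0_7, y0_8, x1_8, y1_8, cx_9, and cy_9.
cx_1 = 324
cy_1 = 124
r_1 = 40
cx_2 = 392
cy_2 = 324
r_2 = 24
cx_3 = 396
cy_3 = 300
r_3 = 36
cx_4 = 212
r_4 = 36
x0_5 = 356
y0_5 = 176
x1_5 = 452
y1_5 = 212
cx_6 = 408
cy_6 = 92
r_6 = 64
x0_7 = 224
y0_7 = 88
y0_8 = 332
x1_8 = 480
y1_8 = 412
cx_9 = 88
cy_9 = 188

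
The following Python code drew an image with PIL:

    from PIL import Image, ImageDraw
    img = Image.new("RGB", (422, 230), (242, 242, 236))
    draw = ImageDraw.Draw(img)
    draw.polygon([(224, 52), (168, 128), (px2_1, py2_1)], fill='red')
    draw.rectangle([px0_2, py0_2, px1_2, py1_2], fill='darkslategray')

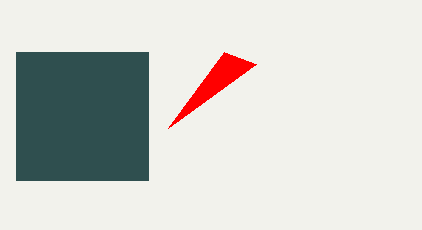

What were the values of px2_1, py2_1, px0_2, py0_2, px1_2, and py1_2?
px2_1 = 256
py2_1 = 64
px0_2 = 16
py0_2 = 52
px1_2 = 148
py1_2 = 180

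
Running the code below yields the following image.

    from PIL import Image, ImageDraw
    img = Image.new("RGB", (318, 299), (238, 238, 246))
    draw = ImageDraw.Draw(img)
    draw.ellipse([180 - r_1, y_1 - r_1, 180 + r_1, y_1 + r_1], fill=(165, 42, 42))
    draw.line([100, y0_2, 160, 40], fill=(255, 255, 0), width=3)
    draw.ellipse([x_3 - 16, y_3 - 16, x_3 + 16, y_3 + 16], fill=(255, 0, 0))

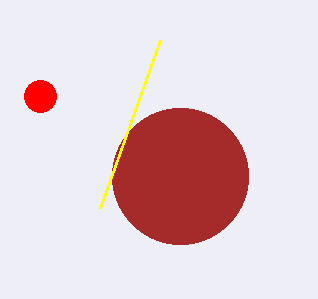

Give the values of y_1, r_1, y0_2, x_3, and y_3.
y_1 = 176
r_1 = 68
y0_2 = 208
x_3 = 40
y_3 = 96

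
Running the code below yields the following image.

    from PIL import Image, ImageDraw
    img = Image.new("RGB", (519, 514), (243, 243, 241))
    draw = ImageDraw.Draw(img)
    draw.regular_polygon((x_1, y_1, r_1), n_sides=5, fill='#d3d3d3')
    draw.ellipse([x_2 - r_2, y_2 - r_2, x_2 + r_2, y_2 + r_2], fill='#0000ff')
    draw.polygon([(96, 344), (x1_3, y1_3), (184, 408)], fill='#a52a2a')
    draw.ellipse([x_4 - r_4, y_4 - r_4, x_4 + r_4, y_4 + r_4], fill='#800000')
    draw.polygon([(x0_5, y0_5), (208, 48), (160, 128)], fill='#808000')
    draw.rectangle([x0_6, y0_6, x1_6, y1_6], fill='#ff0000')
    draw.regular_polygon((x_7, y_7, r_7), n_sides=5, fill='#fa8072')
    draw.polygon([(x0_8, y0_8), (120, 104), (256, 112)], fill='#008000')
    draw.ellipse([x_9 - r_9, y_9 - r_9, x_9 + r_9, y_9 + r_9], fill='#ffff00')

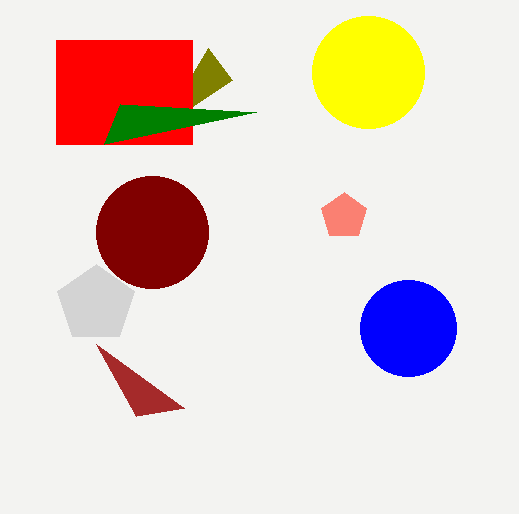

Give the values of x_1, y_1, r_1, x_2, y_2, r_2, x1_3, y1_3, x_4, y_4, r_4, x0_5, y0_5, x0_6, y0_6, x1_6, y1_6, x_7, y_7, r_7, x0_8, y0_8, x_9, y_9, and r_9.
x_1 = 96, y_1 = 304, r_1 = 40, x_2 = 408, y_2 = 328, r_2 = 48, x1_3 = 136, y1_3 = 416, x_4 = 152, y_4 = 232, r_4 = 56, x0_5 = 232, y0_5 = 80, x0_6 = 56, y0_6 = 40, x1_6 = 192, y1_6 = 144, x_7 = 344, y_7 = 216, r_7 = 24, x0_8 = 104, y0_8 = 144, x_9 = 368, y_9 = 72, r_9 = 56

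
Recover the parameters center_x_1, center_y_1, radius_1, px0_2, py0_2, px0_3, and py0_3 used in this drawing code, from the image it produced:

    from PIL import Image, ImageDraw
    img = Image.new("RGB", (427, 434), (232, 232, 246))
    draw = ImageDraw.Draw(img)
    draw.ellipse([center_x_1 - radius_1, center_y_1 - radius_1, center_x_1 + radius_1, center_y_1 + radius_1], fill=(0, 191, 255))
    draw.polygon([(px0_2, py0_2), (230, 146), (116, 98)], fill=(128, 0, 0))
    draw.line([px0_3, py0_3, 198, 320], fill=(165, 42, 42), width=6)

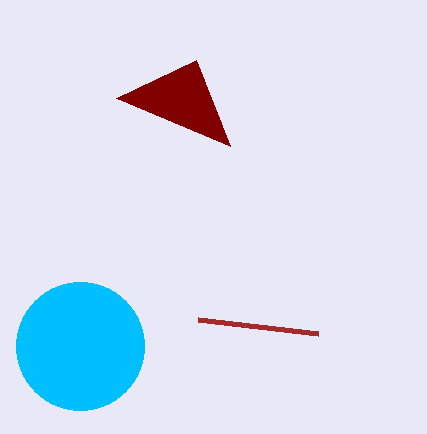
center_x_1 = 80, center_y_1 = 346, radius_1 = 64, px0_2 = 196, py0_2 = 60, px0_3 = 318, py0_3 = 334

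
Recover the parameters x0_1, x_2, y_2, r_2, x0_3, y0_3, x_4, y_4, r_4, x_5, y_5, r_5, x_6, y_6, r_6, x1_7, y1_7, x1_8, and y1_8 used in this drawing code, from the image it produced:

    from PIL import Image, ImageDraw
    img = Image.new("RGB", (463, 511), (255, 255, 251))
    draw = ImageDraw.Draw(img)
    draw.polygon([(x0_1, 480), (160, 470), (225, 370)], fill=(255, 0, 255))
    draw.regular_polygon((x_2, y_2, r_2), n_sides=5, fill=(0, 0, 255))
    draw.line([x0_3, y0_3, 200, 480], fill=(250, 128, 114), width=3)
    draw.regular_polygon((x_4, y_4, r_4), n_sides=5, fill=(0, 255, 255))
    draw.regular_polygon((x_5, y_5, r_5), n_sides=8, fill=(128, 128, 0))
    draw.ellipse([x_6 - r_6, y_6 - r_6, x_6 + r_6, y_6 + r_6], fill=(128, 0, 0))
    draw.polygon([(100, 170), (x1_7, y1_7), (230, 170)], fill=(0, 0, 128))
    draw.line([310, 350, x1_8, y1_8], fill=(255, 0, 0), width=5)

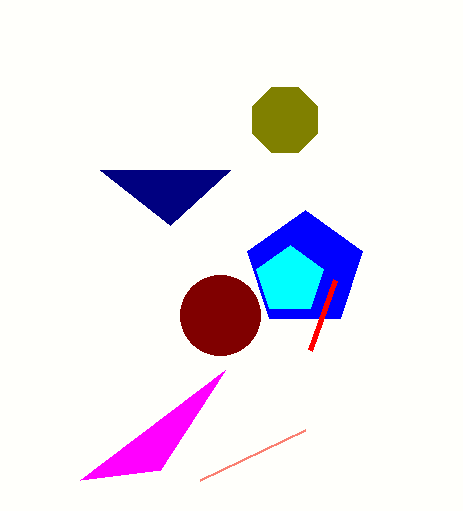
x0_1 = 80, x_2 = 305, y_2 = 270, r_2 = 60, x0_3 = 305, y0_3 = 430, x_4 = 290, y_4 = 280, r_4 = 35, x_5 = 285, y_5 = 120, r_5 = 35, x_6 = 220, y_6 = 315, r_6 = 40, x1_7 = 170, y1_7 = 225, x1_8 = 335, y1_8 = 280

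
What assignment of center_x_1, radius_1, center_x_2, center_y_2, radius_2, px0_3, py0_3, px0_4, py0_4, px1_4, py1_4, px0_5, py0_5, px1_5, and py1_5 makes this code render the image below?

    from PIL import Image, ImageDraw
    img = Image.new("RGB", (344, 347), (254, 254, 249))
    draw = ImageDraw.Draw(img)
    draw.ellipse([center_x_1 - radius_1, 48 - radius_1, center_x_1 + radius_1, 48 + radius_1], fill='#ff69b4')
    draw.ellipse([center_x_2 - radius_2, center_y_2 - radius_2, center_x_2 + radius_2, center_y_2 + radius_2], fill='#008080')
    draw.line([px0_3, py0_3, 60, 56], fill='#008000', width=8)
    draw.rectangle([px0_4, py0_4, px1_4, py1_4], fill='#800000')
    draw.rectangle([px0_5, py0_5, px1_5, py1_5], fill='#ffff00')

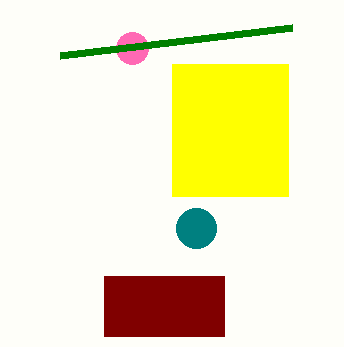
center_x_1 = 132; radius_1 = 16; center_x_2 = 196; center_y_2 = 228; radius_2 = 20; px0_3 = 292; py0_3 = 28; px0_4 = 104; py0_4 = 276; px1_4 = 224; py1_4 = 336; px0_5 = 172; py0_5 = 64; px1_5 = 288; py1_5 = 196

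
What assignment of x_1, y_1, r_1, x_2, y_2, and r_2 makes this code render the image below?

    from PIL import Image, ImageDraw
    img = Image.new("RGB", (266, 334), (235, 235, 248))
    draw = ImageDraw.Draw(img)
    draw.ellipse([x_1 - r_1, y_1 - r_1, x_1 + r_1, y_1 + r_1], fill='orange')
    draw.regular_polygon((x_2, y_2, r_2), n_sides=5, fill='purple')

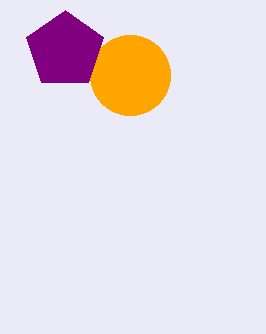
x_1 = 130, y_1 = 75, r_1 = 40, x_2 = 65, y_2 = 50, r_2 = 40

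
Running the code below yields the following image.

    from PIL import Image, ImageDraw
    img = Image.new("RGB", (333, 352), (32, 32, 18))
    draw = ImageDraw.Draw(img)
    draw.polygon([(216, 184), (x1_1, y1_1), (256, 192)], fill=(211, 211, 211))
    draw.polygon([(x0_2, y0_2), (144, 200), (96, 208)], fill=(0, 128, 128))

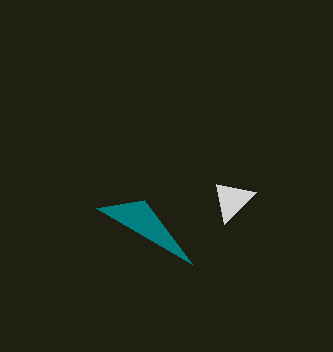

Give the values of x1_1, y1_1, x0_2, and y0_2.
x1_1 = 224; y1_1 = 224; x0_2 = 192; y0_2 = 264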